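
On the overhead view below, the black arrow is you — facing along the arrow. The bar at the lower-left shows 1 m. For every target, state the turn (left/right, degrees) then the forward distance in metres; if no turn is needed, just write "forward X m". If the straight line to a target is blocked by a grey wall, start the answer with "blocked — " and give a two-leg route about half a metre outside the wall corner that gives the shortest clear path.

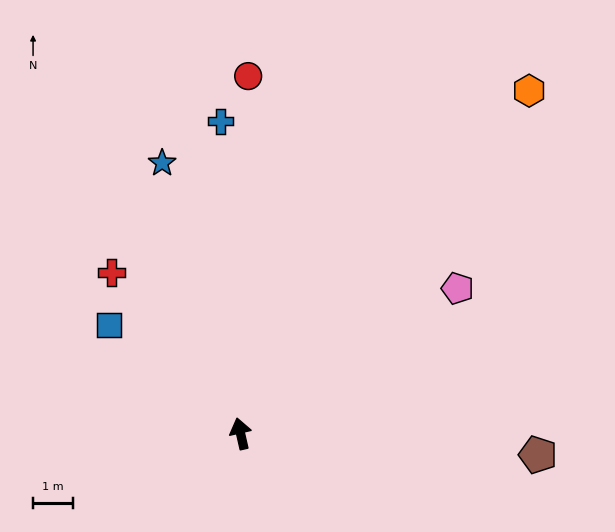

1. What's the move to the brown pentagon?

turn right 107°, forward 7.4 m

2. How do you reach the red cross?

turn left 26°, forward 5.1 m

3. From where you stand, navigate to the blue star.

turn left 3°, forward 7.0 m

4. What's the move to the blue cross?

turn right 9°, forward 7.8 m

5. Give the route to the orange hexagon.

turn right 53°, forward 11.2 m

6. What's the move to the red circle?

turn right 14°, forward 8.9 m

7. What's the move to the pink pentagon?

turn right 69°, forward 6.5 m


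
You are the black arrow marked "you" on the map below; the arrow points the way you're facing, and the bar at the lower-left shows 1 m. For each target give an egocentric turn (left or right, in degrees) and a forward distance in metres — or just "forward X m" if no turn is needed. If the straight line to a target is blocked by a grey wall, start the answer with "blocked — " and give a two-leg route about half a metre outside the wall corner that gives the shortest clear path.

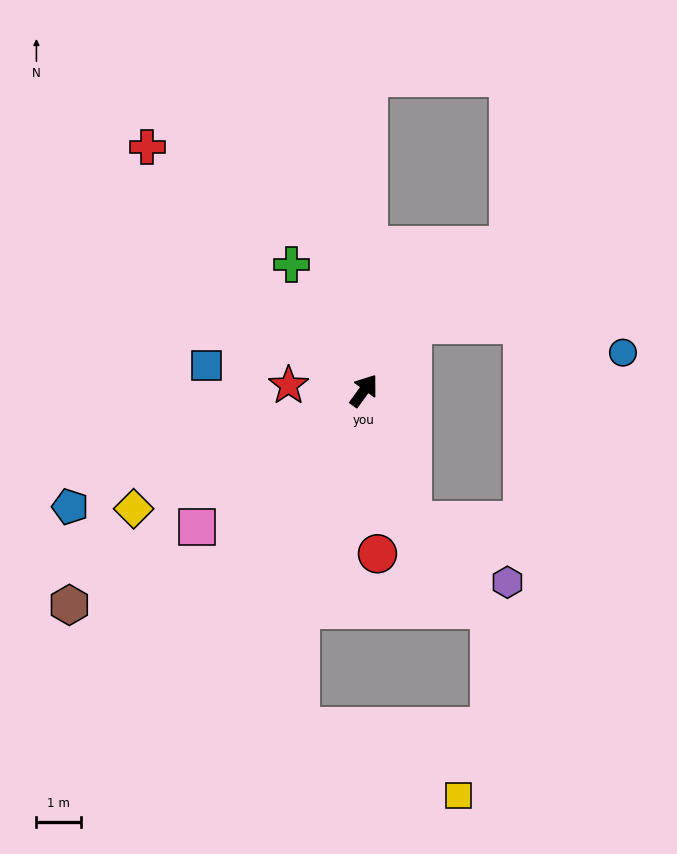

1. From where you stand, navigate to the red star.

turn left 122°, forward 1.7 m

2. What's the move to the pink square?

turn left 165°, forward 4.8 m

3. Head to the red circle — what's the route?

turn right 139°, forward 3.7 m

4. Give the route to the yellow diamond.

turn left 153°, forward 5.8 m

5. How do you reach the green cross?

turn left 66°, forward 3.2 m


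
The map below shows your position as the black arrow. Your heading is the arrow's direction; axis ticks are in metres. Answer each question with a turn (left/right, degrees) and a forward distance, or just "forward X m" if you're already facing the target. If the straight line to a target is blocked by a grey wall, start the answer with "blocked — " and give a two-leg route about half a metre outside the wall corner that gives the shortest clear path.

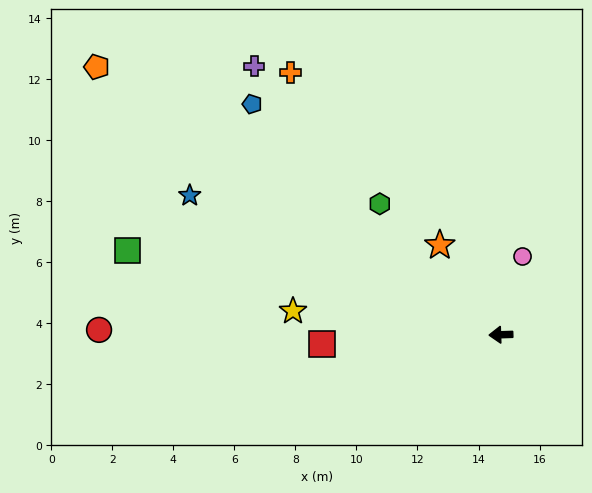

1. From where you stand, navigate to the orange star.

turn right 58°, forward 3.6 m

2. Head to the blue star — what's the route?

turn right 26°, forward 11.2 m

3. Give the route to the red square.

forward 5.9 m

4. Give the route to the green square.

turn right 15°, forward 12.5 m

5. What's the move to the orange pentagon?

turn right 35°, forward 15.9 m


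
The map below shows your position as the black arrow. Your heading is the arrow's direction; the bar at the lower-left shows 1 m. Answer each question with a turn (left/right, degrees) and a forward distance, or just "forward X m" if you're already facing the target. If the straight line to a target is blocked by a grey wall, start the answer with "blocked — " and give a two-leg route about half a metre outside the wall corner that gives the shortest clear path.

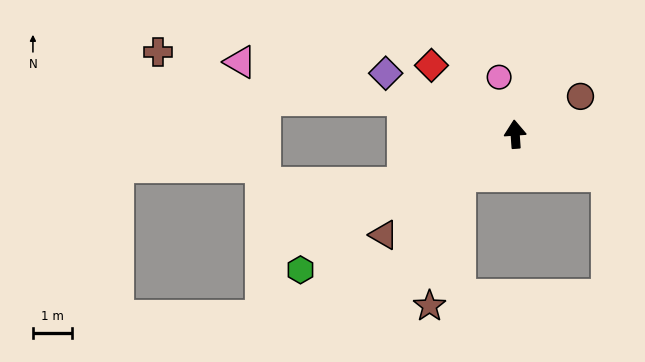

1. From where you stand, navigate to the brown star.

blocked — turn left 122°, forward 1.8 m, then turn left 41°, forward 3.4 m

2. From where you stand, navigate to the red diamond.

turn left 47°, forward 2.8 m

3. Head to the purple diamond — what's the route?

turn left 61°, forward 3.7 m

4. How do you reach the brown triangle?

turn left 123°, forward 4.2 m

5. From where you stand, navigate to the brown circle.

turn right 64°, forward 1.9 m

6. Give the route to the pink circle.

turn left 12°, forward 1.5 m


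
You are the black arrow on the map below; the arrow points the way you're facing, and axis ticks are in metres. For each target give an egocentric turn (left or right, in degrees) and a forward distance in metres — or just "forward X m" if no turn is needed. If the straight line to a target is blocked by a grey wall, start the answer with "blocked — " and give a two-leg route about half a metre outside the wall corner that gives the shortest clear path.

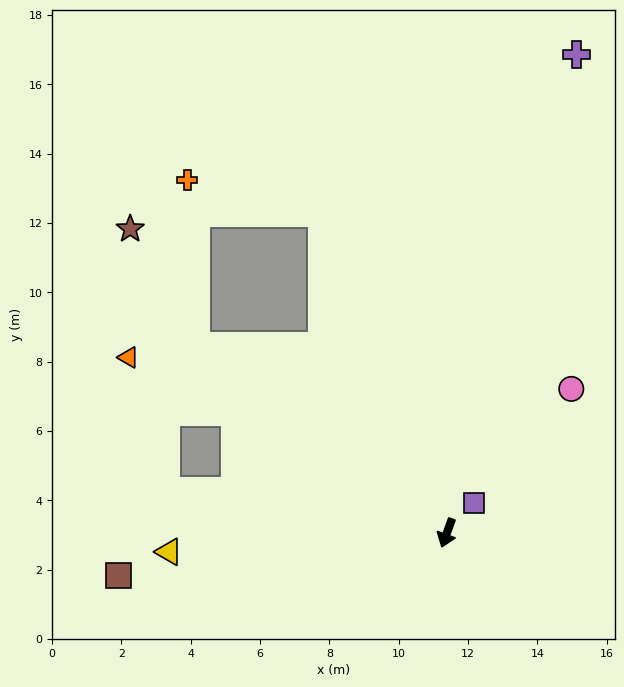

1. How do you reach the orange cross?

blocked — turn right 107°, forward 9.0 m, then turn right 50°, forward 4.8 m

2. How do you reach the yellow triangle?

turn right 66°, forward 8.0 m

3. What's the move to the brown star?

blocked — turn right 107°, forward 9.0 m, then turn right 24°, forward 3.9 m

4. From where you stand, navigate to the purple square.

turn left 158°, forward 1.2 m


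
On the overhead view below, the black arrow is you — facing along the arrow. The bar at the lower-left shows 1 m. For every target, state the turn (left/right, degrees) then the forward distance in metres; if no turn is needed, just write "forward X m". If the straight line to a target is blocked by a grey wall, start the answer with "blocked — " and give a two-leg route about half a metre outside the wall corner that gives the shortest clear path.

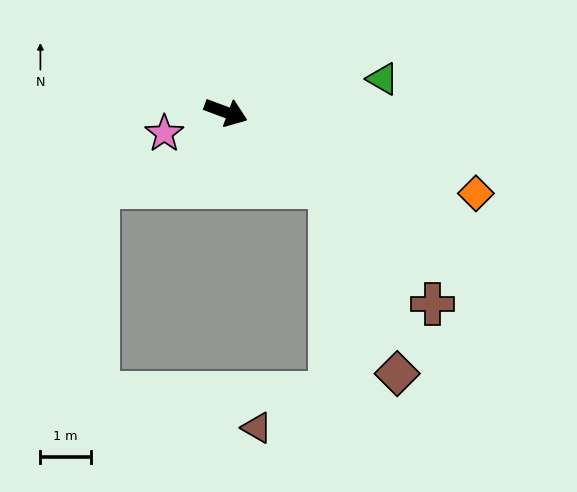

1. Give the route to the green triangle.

turn left 32°, forward 3.2 m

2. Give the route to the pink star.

turn right 141°, forward 1.3 m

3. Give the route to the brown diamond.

blocked — turn right 16°, forward 2.6 m, then turn right 34°, forward 3.9 m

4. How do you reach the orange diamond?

turn left 2°, forward 5.2 m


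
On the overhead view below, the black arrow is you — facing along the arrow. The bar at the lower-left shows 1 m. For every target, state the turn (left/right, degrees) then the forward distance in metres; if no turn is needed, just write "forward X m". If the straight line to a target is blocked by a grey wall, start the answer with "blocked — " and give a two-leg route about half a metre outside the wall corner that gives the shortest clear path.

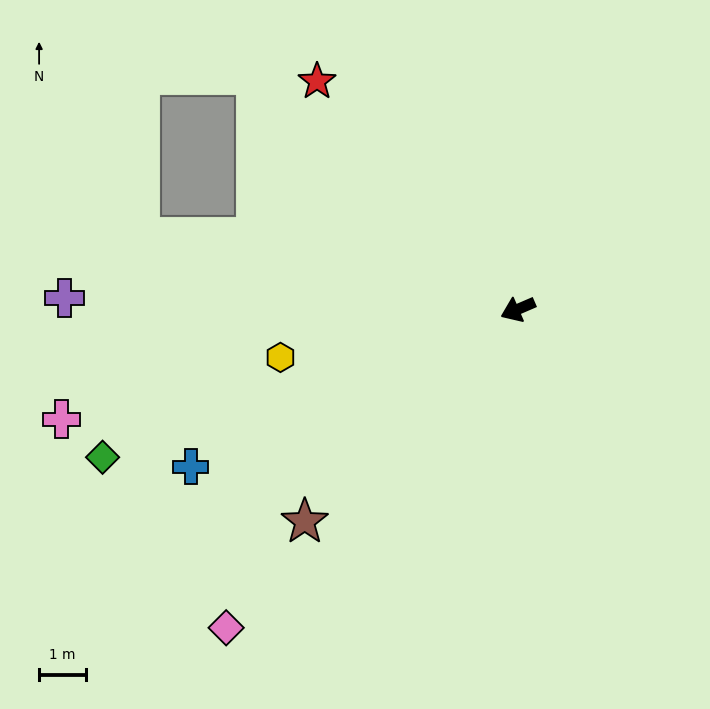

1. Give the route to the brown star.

turn left 22°, forward 6.4 m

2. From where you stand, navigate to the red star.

turn right 72°, forward 6.5 m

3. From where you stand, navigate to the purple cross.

turn right 25°, forward 9.7 m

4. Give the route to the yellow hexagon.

turn right 12°, forward 5.2 m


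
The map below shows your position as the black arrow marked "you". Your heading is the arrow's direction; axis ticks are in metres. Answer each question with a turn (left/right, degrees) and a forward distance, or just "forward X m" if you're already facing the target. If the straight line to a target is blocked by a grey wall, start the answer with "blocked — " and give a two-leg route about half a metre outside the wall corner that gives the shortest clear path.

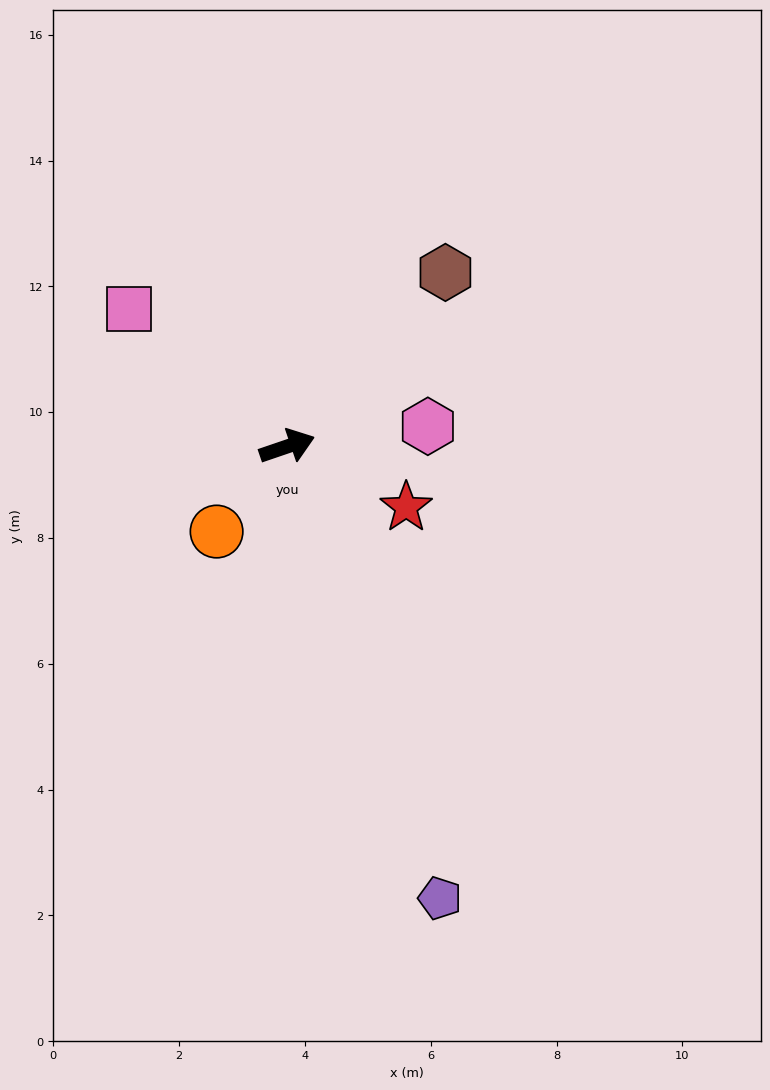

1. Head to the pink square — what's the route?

turn left 120°, forward 3.3 m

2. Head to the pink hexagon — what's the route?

turn right 11°, forward 2.3 m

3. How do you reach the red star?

turn right 46°, forward 2.1 m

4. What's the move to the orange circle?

turn right 149°, forward 1.8 m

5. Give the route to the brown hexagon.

turn left 29°, forward 3.7 m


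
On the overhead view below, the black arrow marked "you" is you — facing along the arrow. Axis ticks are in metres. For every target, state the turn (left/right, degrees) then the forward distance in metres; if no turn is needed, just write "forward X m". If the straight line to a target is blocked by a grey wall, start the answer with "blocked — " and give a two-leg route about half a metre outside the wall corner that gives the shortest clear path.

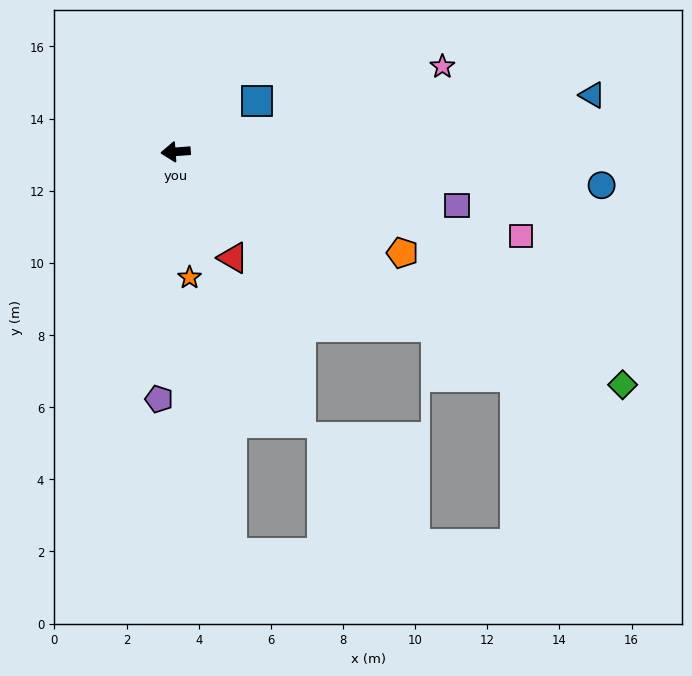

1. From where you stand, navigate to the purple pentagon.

turn left 82°, forward 6.9 m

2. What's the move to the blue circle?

turn left 171°, forward 11.8 m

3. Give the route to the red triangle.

turn left 114°, forward 3.3 m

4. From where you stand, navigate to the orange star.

turn left 92°, forward 3.5 m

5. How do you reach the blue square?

turn right 152°, forward 2.7 m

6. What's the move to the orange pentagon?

turn left 152°, forward 6.9 m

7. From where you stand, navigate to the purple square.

turn left 165°, forward 7.9 m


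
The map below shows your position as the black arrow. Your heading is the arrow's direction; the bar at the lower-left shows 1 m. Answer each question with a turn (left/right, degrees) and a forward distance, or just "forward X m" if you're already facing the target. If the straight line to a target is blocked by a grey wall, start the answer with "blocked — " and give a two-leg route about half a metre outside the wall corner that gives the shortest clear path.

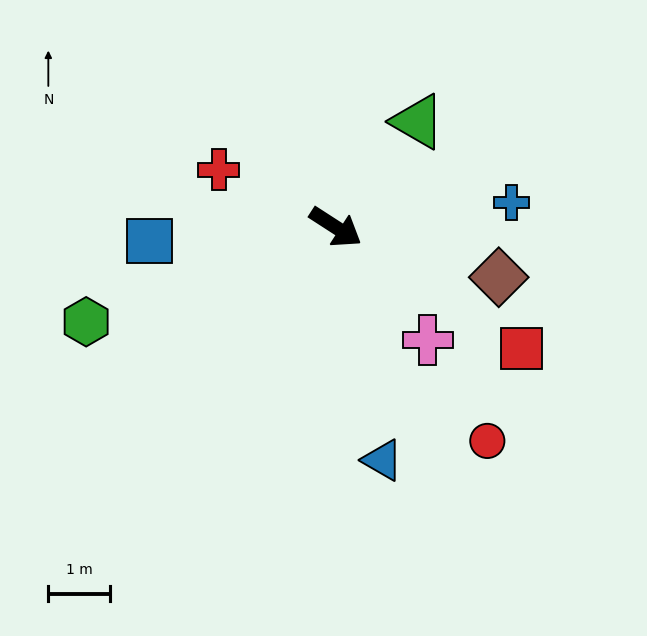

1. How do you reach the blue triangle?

turn right 46°, forward 3.8 m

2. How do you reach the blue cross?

turn left 41°, forward 2.9 m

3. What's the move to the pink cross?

turn right 18°, forward 2.4 m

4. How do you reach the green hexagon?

turn right 126°, forward 4.3 m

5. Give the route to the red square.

forward 3.6 m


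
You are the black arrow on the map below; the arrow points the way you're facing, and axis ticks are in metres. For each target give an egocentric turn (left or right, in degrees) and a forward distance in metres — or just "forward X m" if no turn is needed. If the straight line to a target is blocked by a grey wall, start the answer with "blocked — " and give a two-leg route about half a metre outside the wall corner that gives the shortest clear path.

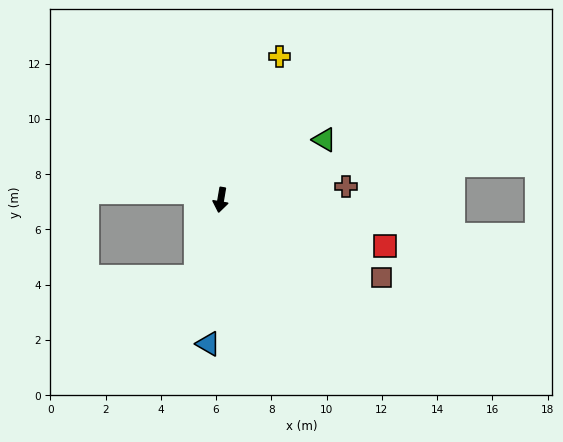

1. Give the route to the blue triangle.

turn left 5°, forward 5.2 m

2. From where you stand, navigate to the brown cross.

turn left 106°, forward 4.6 m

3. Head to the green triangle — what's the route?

turn left 130°, forward 4.3 m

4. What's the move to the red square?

turn left 84°, forward 6.2 m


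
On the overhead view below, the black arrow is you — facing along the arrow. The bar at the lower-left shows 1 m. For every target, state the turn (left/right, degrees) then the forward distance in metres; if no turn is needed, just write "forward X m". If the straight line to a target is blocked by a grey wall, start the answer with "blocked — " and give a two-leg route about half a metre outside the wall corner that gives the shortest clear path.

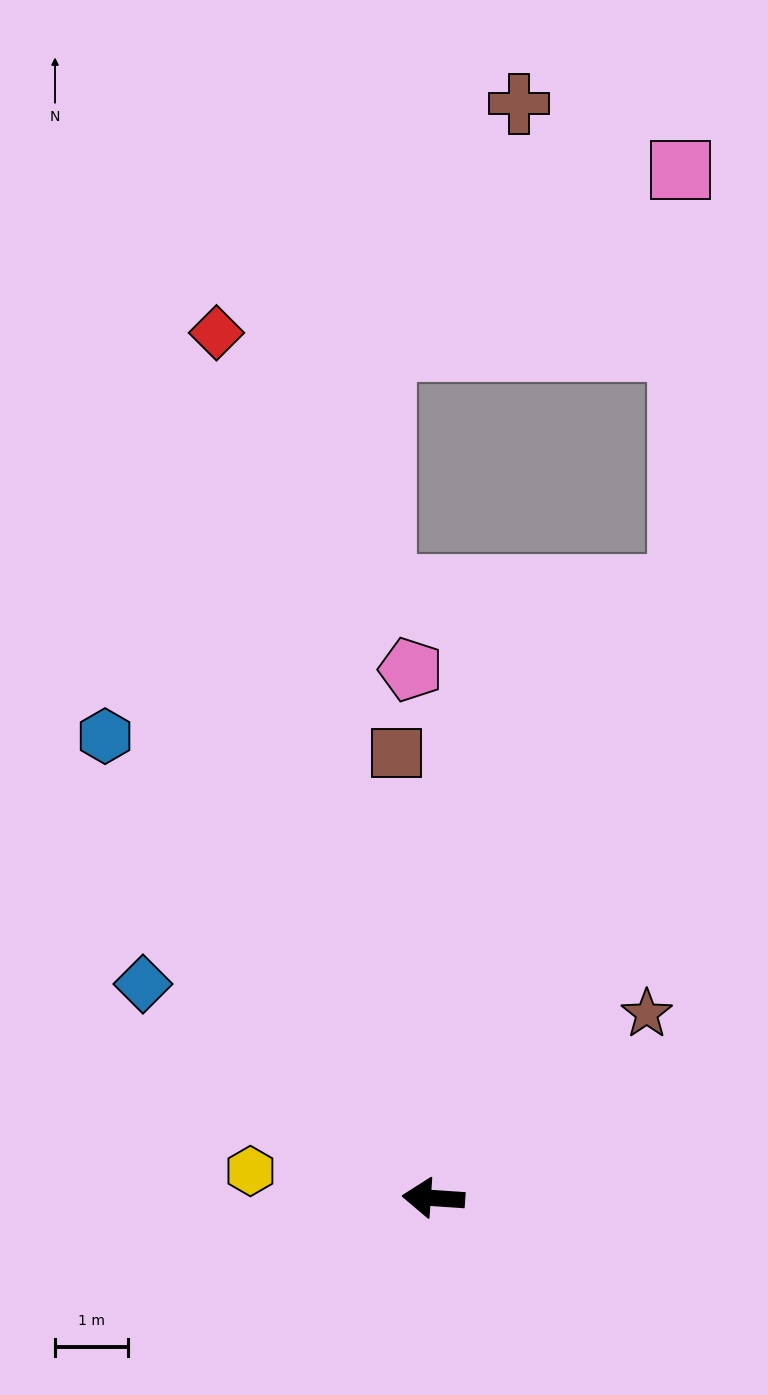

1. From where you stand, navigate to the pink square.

blocked — turn right 108°, forward 9.0 m, then turn left 22°, forward 5.7 m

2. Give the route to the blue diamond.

turn right 32°, forward 4.9 m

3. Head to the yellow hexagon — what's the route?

turn right 5°, forward 2.5 m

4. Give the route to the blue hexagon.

turn right 51°, forward 7.8 m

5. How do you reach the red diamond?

turn right 72°, forward 12.2 m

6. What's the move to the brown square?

turn right 81°, forward 6.1 m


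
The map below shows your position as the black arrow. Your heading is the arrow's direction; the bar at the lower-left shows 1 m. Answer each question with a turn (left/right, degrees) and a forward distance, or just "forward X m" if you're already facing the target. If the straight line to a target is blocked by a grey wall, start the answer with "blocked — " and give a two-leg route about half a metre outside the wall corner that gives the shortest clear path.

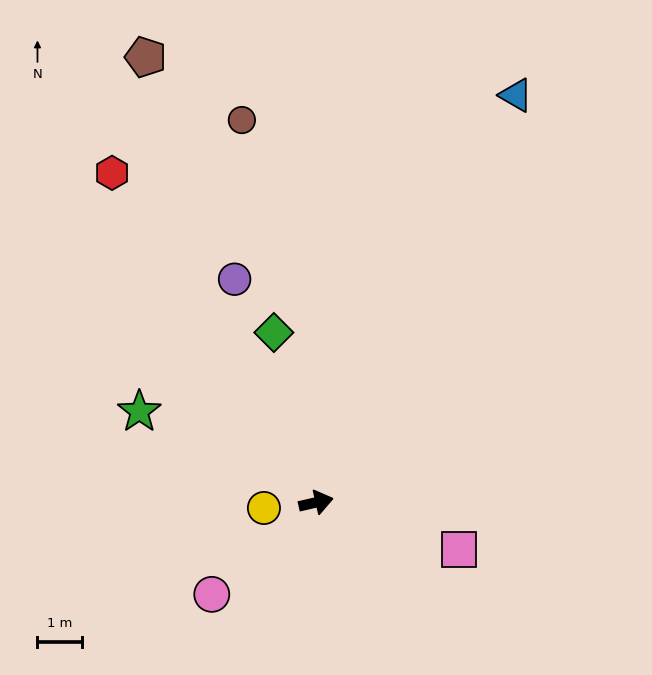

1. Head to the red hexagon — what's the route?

turn left 109°, forward 8.6 m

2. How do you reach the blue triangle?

turn left 51°, forward 10.1 m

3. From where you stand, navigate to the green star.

turn left 140°, forward 4.4 m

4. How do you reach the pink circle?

turn right 152°, forward 3.1 m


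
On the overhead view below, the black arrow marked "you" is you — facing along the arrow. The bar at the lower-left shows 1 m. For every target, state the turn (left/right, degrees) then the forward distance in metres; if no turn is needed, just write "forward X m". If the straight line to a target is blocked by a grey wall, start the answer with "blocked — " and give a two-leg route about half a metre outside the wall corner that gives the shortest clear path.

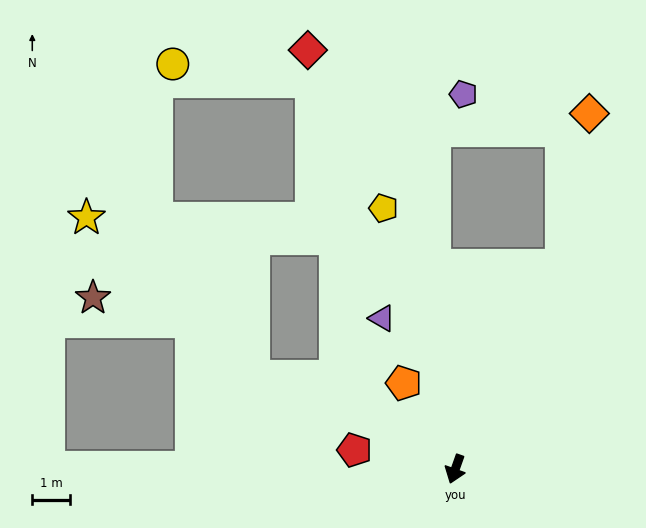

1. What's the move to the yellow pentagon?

turn right 145°, forward 7.1 m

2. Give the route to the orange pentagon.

turn right 130°, forward 2.6 m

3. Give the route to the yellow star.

blocked — turn right 95°, forward 5.8 m, then turn right 19°, forward 6.0 m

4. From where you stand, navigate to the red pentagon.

turn right 81°, forward 2.7 m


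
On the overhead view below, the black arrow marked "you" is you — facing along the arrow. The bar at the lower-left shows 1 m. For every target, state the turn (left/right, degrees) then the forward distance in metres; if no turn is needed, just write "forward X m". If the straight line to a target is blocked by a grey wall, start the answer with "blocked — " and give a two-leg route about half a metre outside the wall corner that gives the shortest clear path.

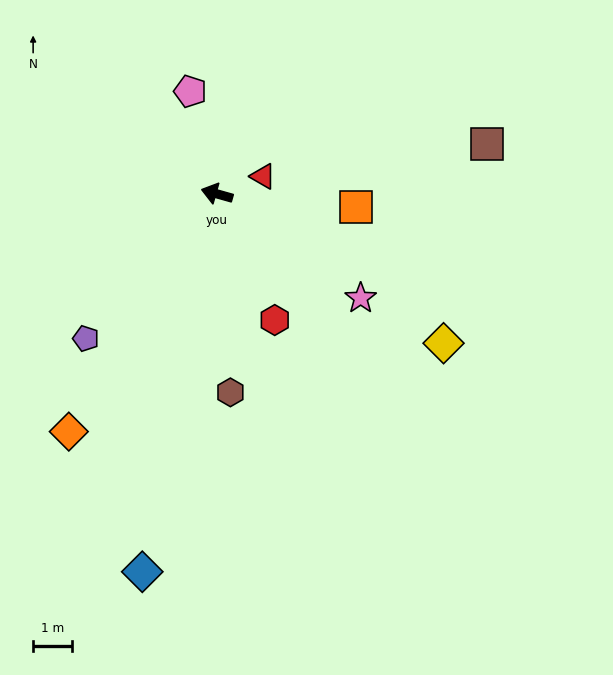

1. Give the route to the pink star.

turn left 160°, forward 4.5 m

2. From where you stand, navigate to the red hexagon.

turn left 130°, forward 3.5 m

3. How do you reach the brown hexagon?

turn left 110°, forward 5.1 m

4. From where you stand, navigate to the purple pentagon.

turn left 64°, forward 5.0 m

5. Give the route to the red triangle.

turn right 143°, forward 1.3 m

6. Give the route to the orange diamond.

turn left 74°, forward 7.1 m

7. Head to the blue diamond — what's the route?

turn left 95°, forward 9.8 m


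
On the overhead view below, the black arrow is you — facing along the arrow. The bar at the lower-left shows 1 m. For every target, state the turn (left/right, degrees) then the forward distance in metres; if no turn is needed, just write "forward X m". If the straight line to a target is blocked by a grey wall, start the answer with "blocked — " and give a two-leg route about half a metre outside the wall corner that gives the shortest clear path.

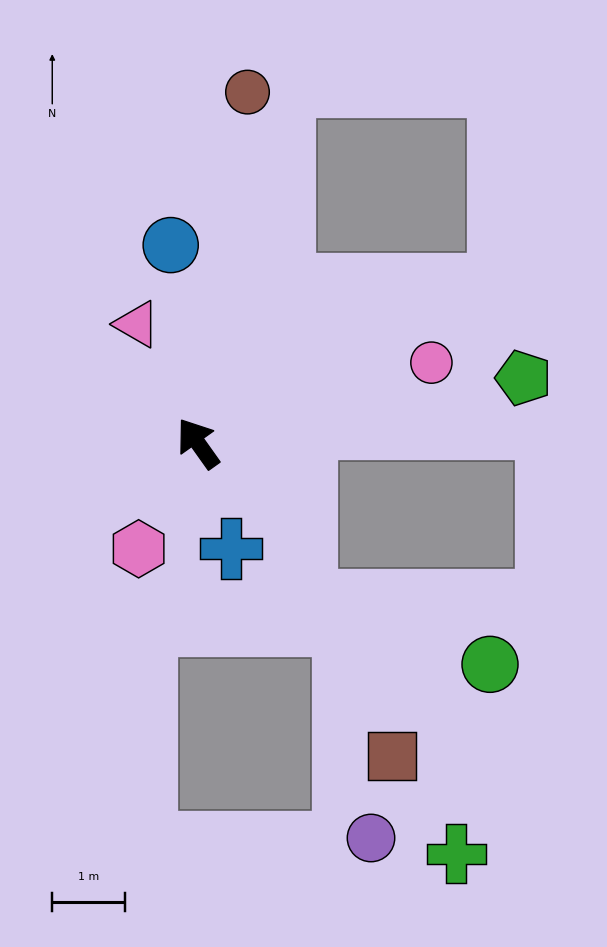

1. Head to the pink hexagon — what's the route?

turn left 115°, forward 1.7 m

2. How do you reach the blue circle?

turn right 28°, forward 2.8 m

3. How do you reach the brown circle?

turn right 43°, forward 4.9 m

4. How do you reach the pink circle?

turn right 106°, forward 3.4 m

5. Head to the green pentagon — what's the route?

turn right 114°, forward 4.6 m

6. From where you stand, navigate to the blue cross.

turn left 162°, forward 1.5 m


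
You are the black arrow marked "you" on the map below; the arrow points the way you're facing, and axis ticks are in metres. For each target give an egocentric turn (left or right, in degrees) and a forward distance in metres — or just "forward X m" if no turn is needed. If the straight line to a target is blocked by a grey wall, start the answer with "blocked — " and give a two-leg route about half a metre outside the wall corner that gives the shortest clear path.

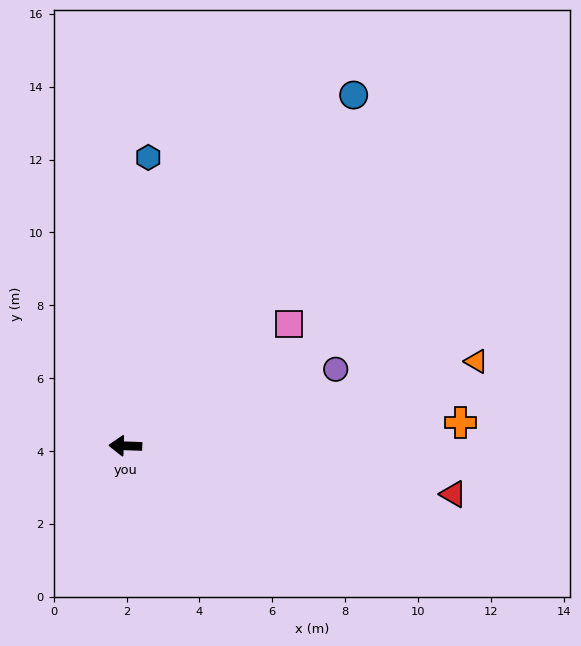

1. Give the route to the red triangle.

turn left 174°, forward 9.1 m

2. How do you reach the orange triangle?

turn right 165°, forward 9.9 m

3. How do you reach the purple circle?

turn right 158°, forward 6.1 m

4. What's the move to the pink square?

turn right 141°, forward 5.6 m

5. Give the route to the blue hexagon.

turn right 93°, forward 7.9 m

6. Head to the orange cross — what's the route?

turn right 174°, forward 9.2 m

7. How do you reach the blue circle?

turn right 121°, forward 11.5 m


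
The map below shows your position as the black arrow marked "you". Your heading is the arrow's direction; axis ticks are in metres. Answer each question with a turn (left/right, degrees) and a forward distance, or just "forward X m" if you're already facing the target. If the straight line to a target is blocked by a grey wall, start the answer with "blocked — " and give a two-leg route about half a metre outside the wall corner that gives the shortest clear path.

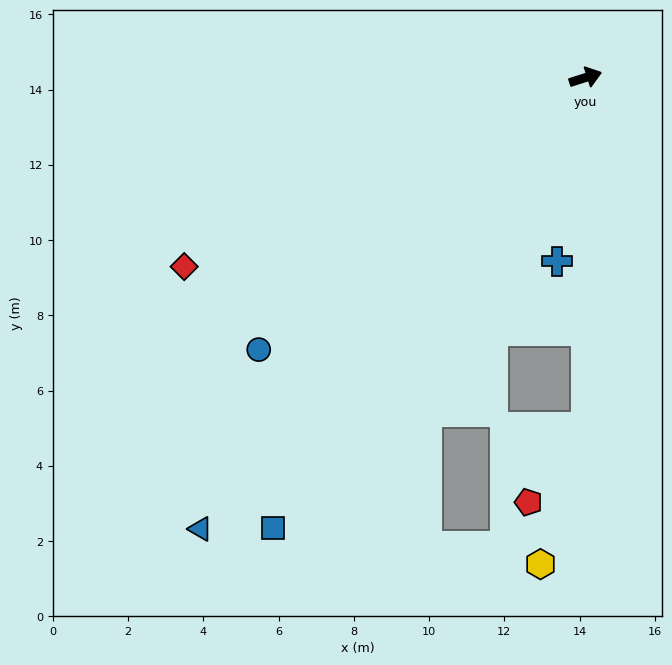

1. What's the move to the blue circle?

turn right 158°, forward 11.3 m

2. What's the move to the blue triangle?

turn right 148°, forward 15.8 m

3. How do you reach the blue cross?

turn right 117°, forward 4.9 m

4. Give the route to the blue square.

turn right 142°, forward 14.6 m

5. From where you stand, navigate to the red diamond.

turn right 172°, forward 11.8 m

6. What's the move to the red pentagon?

blocked — turn right 107°, forward 9.3 m, then turn right 39°, forward 2.5 m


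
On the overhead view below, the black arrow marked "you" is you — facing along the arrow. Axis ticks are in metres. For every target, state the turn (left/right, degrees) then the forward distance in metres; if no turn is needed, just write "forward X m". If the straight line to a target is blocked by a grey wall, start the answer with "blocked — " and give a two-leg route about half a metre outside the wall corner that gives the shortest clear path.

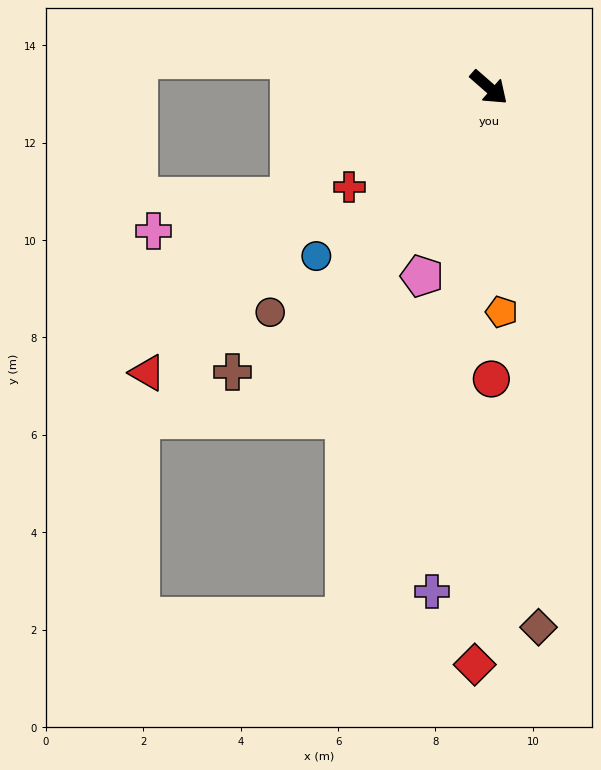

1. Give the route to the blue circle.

turn right 94°, forward 5.0 m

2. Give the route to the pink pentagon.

turn right 68°, forward 4.1 m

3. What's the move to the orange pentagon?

turn right 46°, forward 4.6 m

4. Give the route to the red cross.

turn right 103°, forward 3.5 m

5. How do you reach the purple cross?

turn right 55°, forward 10.4 m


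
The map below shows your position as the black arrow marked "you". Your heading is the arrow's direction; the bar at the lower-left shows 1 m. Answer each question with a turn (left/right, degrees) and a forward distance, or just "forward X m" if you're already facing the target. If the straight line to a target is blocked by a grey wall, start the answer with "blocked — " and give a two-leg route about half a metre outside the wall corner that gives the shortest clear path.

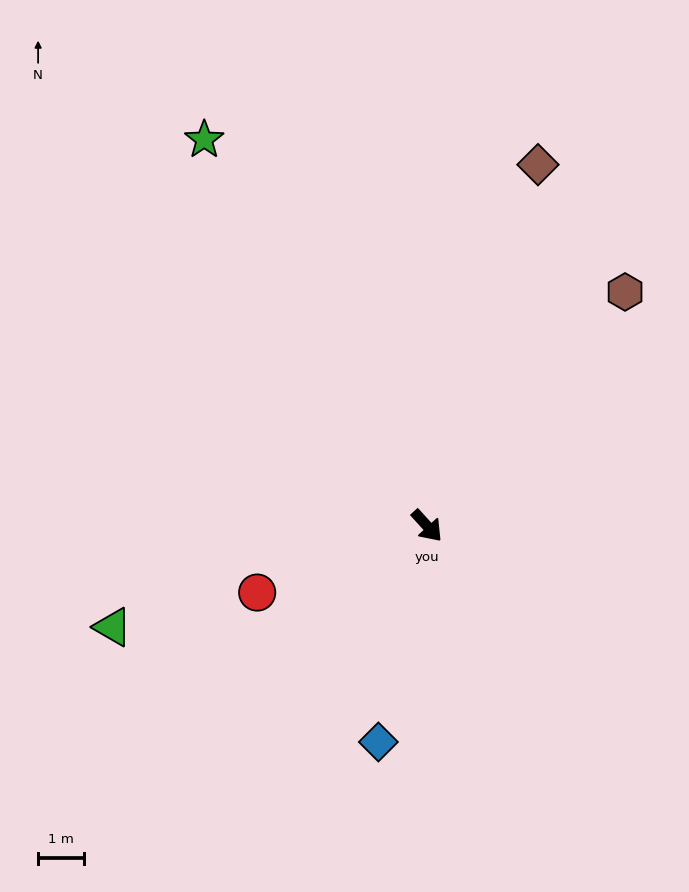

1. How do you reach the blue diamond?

turn right 55°, forward 4.8 m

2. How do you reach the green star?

turn left 168°, forward 9.8 m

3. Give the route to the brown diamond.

turn left 121°, forward 8.3 m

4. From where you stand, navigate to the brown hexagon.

turn left 98°, forward 6.7 m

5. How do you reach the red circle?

turn right 111°, forward 4.0 m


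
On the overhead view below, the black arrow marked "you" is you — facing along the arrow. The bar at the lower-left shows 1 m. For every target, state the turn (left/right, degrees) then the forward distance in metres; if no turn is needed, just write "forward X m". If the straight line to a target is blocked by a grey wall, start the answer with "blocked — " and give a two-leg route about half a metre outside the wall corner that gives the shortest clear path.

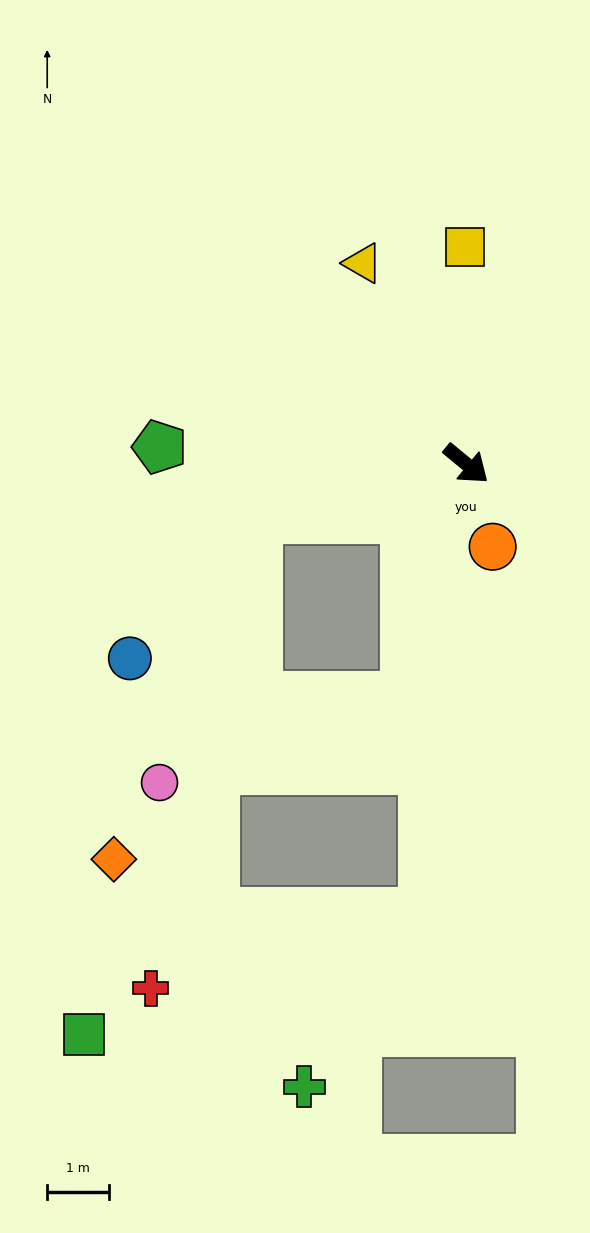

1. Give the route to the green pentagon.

turn right 144°, forward 4.9 m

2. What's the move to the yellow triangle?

turn left 157°, forward 3.6 m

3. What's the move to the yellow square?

turn left 130°, forward 3.5 m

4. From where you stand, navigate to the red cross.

blocked — turn right 56°, forward 7.3 m, then turn right 69°, forward 4.6 m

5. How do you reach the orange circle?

turn right 33°, forward 1.4 m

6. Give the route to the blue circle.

blocked — turn right 126°, forward 3.5 m, then turn left 34°, forward 3.0 m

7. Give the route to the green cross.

blocked — turn right 56°, forward 7.3 m, then turn right 30°, forward 3.4 m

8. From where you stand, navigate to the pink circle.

blocked — turn right 126°, forward 3.5 m, then turn left 56°, forward 4.5 m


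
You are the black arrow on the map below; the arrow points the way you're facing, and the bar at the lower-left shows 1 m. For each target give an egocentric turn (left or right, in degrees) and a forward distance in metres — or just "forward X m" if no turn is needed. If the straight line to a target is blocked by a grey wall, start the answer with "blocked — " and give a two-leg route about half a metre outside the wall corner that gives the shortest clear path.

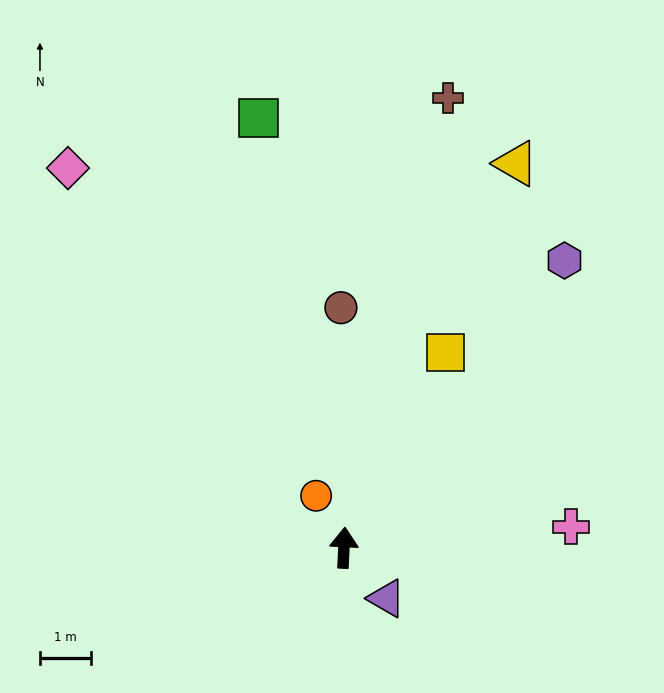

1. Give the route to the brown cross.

turn right 10°, forward 9.1 m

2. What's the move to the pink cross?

turn right 82°, forward 4.5 m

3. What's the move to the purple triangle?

turn right 137°, forward 1.3 m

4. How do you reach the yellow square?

turn right 25°, forward 4.3 m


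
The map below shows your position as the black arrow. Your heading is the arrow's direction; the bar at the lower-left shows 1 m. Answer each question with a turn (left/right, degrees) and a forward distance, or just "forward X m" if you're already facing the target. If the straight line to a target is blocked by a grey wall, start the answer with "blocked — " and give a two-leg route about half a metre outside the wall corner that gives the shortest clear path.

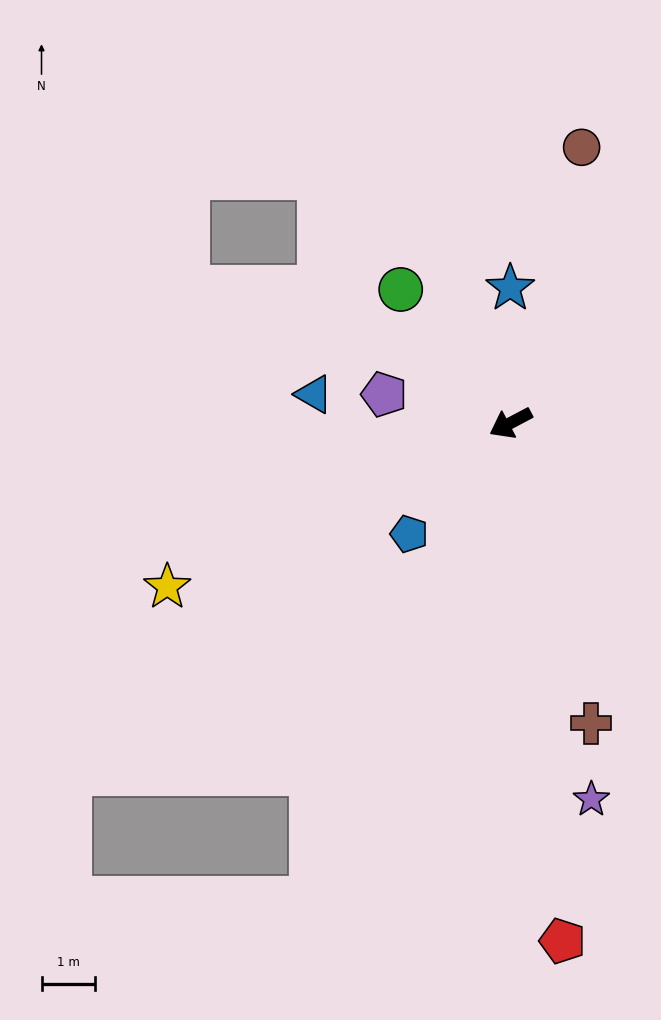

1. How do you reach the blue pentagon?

turn left 20°, forward 2.8 m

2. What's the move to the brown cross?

turn left 77°, forward 5.8 m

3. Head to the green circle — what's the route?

turn right 78°, forward 3.2 m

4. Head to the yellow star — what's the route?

turn right 2°, forward 7.1 m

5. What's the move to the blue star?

turn right 118°, forward 2.5 m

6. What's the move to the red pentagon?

turn left 68°, forward 9.8 m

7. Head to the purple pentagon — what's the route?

turn right 41°, forward 2.4 m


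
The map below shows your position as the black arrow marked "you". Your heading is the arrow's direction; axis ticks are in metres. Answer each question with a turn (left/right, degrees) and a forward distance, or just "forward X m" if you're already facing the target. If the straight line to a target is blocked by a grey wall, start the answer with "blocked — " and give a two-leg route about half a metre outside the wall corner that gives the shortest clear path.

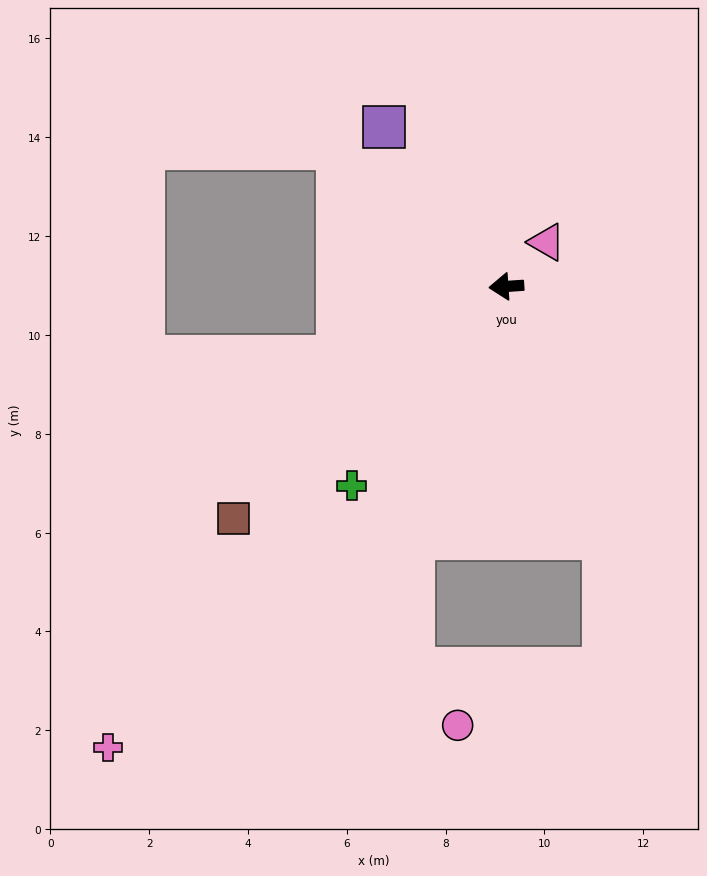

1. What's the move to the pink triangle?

turn right 136°, forward 1.2 m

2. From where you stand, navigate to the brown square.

turn left 37°, forward 7.2 m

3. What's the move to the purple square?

turn right 56°, forward 4.1 m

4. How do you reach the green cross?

turn left 48°, forward 5.1 m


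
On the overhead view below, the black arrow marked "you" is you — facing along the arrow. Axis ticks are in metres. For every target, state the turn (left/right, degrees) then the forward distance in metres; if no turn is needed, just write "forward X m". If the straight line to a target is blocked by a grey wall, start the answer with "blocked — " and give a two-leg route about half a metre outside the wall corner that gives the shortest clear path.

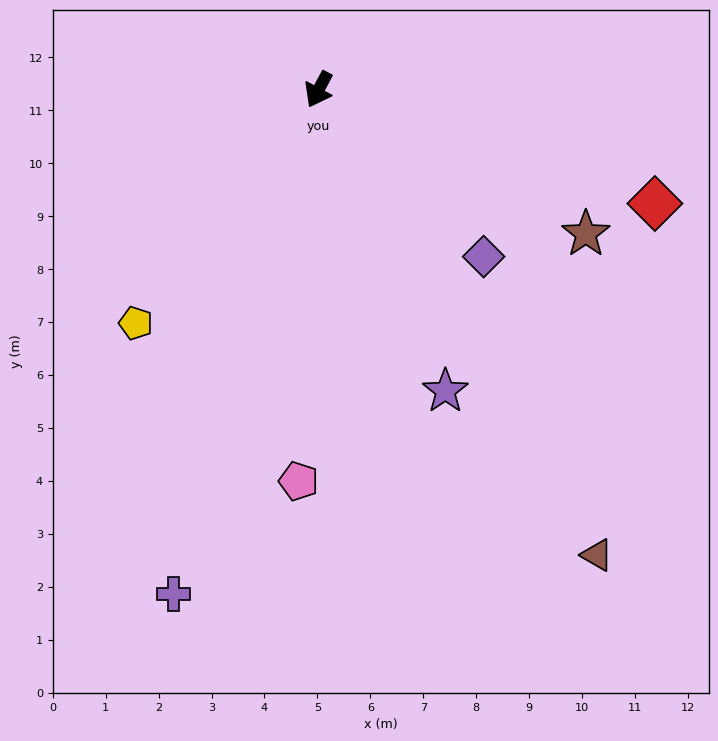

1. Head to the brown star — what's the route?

turn left 90°, forward 5.7 m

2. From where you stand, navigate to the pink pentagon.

turn left 25°, forward 7.4 m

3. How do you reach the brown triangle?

turn left 59°, forward 10.2 m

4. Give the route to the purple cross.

turn left 12°, forward 9.9 m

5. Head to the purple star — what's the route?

turn left 51°, forward 6.2 m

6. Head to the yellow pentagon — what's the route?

turn right 10°, forward 5.6 m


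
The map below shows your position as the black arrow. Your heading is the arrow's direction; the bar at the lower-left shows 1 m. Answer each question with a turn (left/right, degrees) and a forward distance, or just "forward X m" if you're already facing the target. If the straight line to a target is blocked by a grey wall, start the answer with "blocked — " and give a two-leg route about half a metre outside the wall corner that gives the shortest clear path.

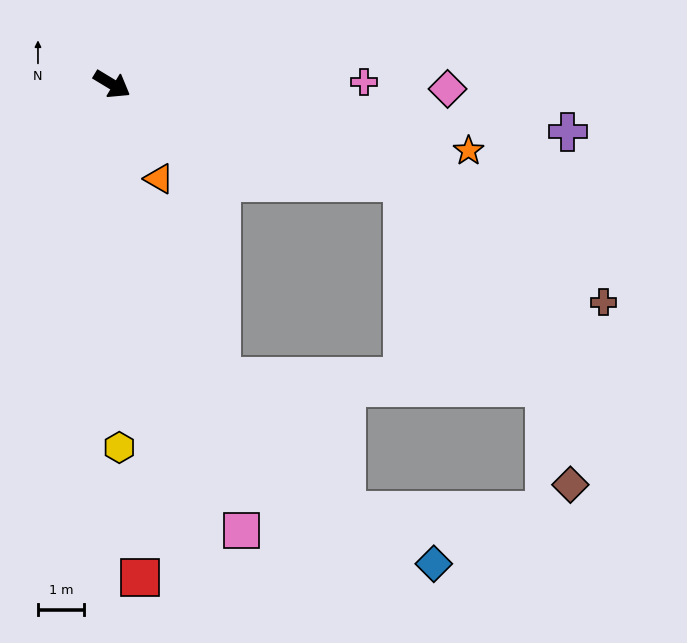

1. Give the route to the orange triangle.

turn right 32°, forward 2.3 m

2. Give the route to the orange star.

turn left 21°, forward 7.8 m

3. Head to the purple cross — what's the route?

turn left 25°, forward 9.9 m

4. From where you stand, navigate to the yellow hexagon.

turn right 58°, forward 7.9 m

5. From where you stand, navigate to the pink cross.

turn left 32°, forward 5.4 m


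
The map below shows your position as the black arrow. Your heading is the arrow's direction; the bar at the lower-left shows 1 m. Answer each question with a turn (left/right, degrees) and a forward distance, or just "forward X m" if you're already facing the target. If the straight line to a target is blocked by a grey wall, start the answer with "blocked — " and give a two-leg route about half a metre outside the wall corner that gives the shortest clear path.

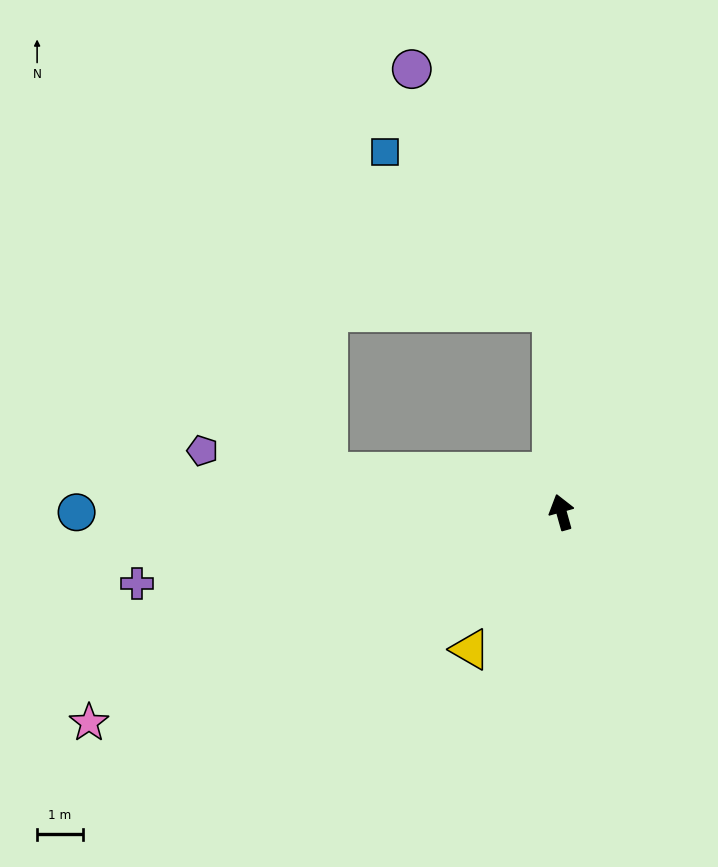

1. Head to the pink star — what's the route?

turn left 98°, forward 11.3 m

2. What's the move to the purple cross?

turn left 84°, forward 9.4 m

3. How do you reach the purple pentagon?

turn left 65°, forward 7.9 m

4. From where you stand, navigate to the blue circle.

turn left 74°, forward 10.6 m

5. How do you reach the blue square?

blocked — turn right 13°, forward 4.4 m, then turn left 43°, forward 5.0 m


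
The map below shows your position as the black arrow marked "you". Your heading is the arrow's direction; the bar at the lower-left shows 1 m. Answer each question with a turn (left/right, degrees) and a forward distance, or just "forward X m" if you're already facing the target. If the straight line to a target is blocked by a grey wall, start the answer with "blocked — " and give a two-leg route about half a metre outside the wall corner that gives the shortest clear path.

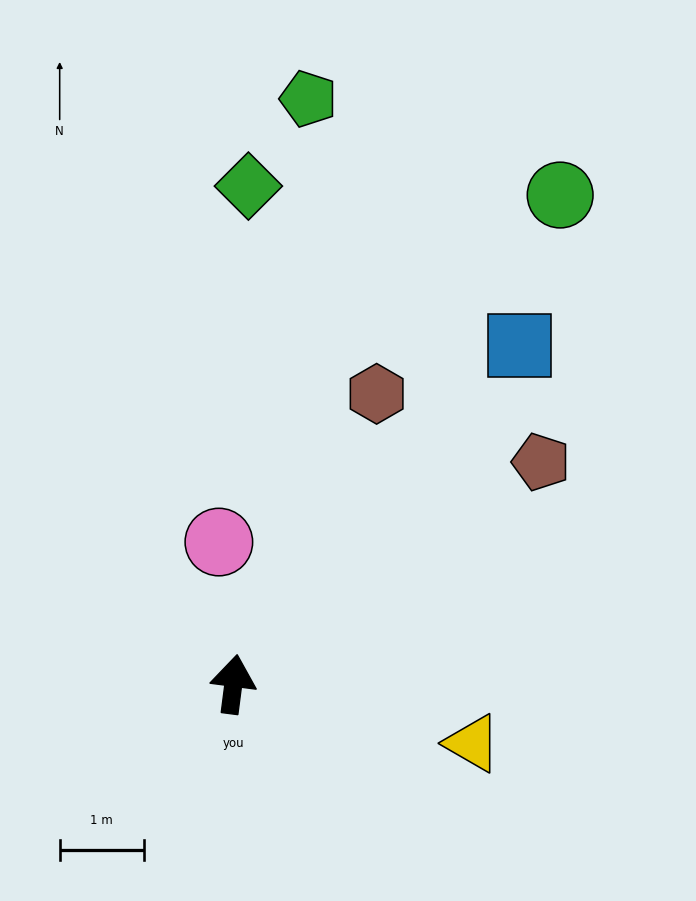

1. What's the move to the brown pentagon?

turn right 47°, forward 4.5 m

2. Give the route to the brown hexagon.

turn right 19°, forward 3.9 m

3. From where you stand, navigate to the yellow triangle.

turn right 97°, forward 2.9 m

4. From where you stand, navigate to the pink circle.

turn left 13°, forward 1.7 m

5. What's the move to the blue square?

turn right 33°, forward 5.3 m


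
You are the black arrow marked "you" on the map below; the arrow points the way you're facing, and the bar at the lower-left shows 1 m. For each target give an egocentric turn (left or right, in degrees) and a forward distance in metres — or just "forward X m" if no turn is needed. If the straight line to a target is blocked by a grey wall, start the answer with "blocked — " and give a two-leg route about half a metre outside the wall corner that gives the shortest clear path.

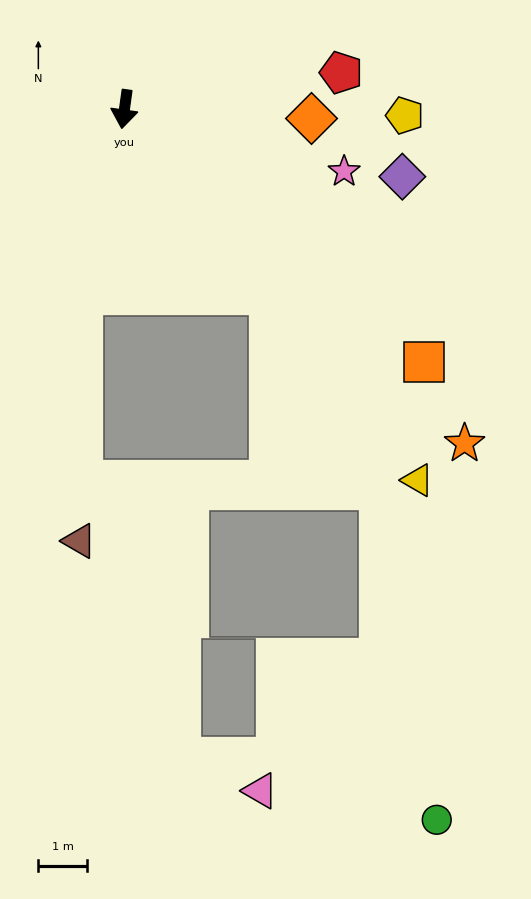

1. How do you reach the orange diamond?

turn left 95°, forward 3.8 m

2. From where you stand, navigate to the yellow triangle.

turn left 46°, forward 9.7 m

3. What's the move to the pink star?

turn left 82°, forward 4.7 m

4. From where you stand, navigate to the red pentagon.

turn left 107°, forward 4.5 m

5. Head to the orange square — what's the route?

turn left 58°, forward 8.0 m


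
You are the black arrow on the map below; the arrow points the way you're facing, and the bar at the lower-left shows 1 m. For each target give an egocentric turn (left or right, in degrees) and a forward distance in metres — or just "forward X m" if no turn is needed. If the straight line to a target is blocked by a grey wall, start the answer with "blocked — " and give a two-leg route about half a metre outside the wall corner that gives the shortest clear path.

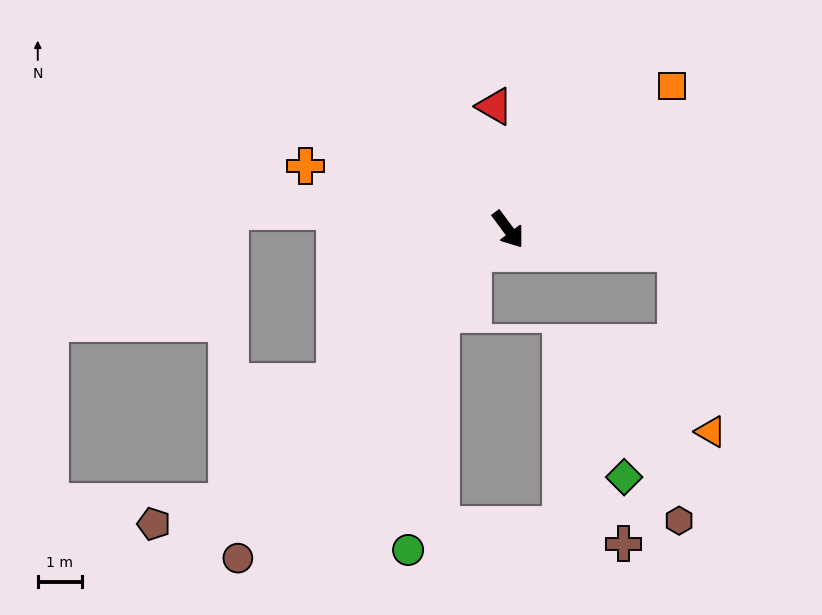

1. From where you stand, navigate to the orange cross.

turn right 144°, forward 4.8 m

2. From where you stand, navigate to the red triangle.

turn left 150°, forward 2.8 m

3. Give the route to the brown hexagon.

blocked — turn left 45°, forward 3.8 m, then turn right 81°, forward 6.0 m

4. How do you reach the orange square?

turn left 94°, forward 4.9 m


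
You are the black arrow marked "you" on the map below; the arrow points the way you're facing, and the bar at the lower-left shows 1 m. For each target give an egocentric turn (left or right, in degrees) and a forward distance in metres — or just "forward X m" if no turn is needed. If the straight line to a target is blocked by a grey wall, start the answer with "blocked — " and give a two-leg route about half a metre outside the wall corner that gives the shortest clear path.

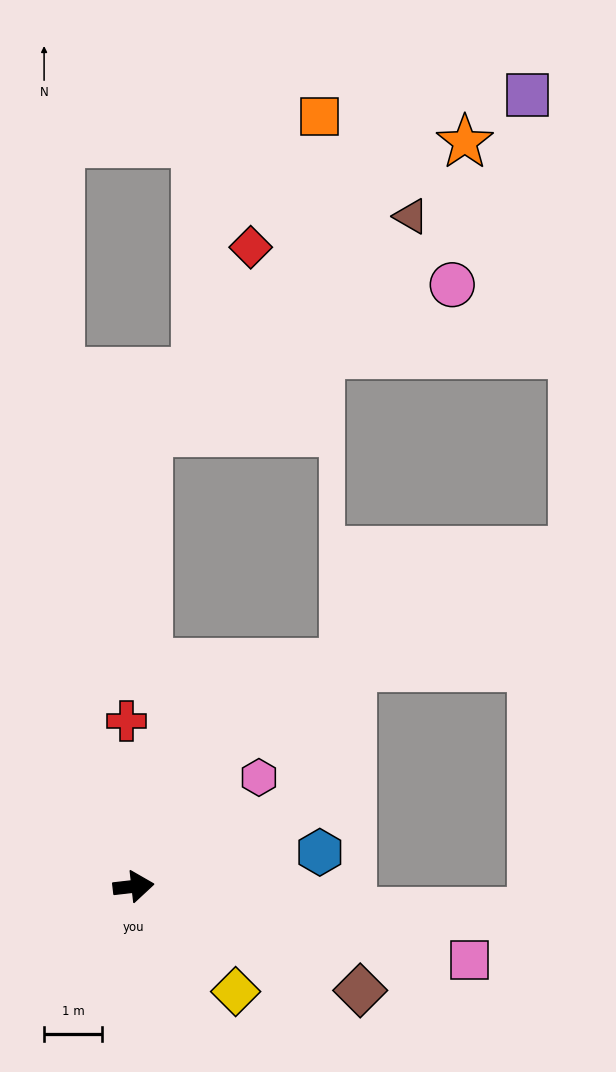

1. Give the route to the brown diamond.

turn right 31°, forward 4.3 m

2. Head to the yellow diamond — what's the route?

turn right 52°, forward 2.5 m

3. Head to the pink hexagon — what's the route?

turn left 34°, forward 2.9 m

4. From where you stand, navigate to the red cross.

turn left 86°, forward 2.9 m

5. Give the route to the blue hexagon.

turn left 4°, forward 3.3 m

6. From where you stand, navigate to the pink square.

turn right 19°, forward 5.9 m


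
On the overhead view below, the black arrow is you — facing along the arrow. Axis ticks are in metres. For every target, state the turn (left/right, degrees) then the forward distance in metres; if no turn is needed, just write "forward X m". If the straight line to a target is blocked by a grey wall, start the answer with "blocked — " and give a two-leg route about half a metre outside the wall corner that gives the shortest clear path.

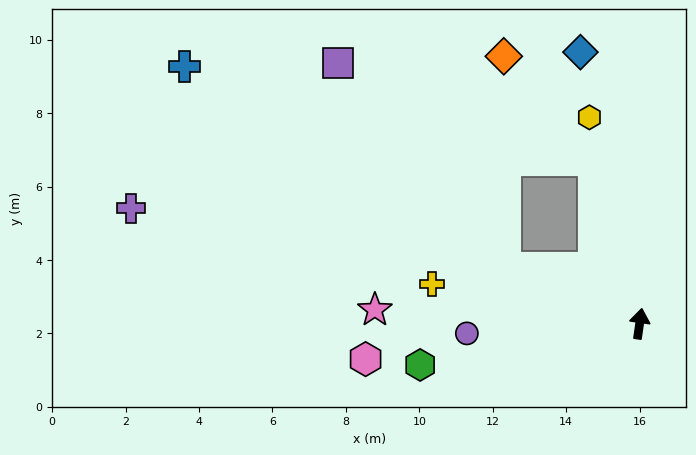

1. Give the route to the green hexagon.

turn left 109°, forward 6.1 m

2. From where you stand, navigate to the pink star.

turn left 95°, forward 7.2 m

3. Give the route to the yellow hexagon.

turn left 22°, forward 5.8 m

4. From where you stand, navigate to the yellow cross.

turn left 87°, forward 5.8 m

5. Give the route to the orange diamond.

blocked — turn left 24°, forward 4.6 m, then turn left 25°, forward 3.7 m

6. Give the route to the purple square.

blocked — turn left 76°, forward 4.0 m, then turn right 29°, forward 7.2 m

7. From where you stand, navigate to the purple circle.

turn left 101°, forward 4.7 m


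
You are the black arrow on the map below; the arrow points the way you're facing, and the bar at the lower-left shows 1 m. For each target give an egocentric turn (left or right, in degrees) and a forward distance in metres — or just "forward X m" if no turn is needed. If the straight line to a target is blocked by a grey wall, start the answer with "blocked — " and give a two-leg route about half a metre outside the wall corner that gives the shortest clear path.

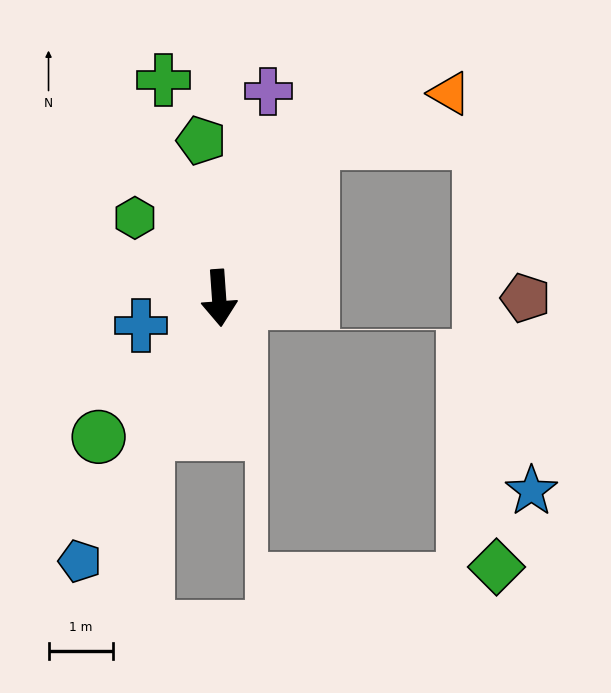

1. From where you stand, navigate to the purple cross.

turn left 163°, forward 3.3 m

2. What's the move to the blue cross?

turn right 75°, forward 1.3 m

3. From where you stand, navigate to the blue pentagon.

turn right 32°, forward 4.6 m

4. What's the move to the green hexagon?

turn right 138°, forward 1.8 m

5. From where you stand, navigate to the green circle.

turn right 45°, forward 2.8 m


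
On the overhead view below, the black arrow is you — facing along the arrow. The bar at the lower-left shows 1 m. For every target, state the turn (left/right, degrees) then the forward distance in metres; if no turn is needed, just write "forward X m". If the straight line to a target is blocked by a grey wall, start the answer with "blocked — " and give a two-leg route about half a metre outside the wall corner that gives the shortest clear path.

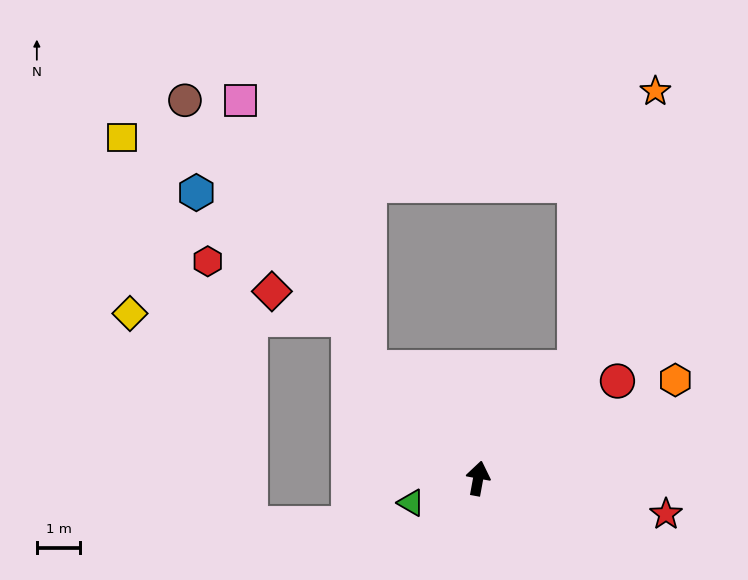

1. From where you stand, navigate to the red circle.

turn right 45°, forward 3.9 m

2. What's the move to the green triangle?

turn left 120°, forward 1.6 m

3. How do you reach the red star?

turn right 90°, forward 4.4 m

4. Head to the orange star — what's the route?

blocked — turn right 31°, forward 3.4 m, then turn left 25°, forward 6.6 m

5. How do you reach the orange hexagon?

turn right 53°, forward 5.1 m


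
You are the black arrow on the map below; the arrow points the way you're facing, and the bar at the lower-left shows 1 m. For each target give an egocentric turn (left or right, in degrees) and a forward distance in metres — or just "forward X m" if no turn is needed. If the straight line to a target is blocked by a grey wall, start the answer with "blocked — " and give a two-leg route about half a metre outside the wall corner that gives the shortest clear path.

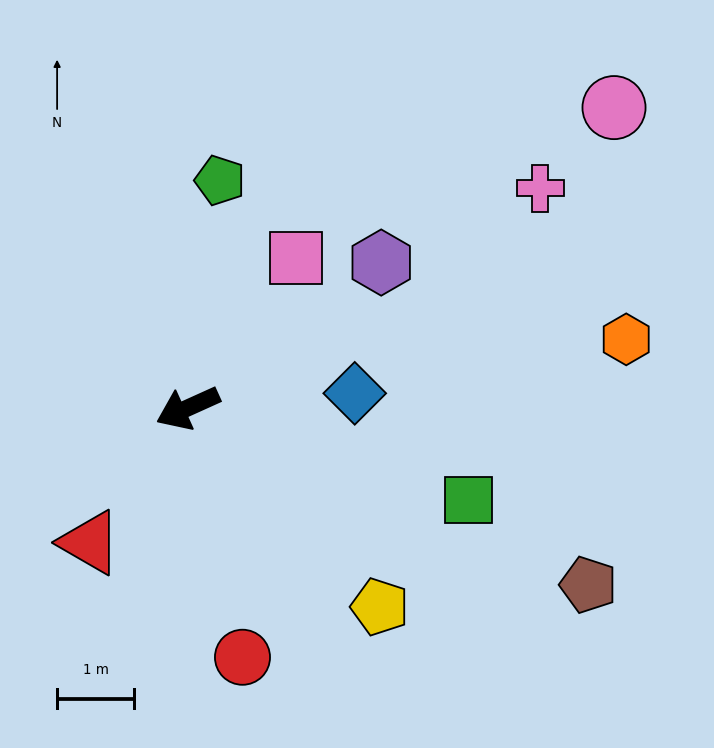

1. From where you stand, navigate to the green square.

turn left 138°, forward 3.8 m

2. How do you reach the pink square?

turn right 150°, forward 2.4 m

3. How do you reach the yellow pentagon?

turn left 110°, forward 3.6 m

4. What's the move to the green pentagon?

turn right 122°, forward 3.0 m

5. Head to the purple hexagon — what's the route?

turn right 167°, forward 3.1 m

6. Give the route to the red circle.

turn left 78°, forward 3.3 m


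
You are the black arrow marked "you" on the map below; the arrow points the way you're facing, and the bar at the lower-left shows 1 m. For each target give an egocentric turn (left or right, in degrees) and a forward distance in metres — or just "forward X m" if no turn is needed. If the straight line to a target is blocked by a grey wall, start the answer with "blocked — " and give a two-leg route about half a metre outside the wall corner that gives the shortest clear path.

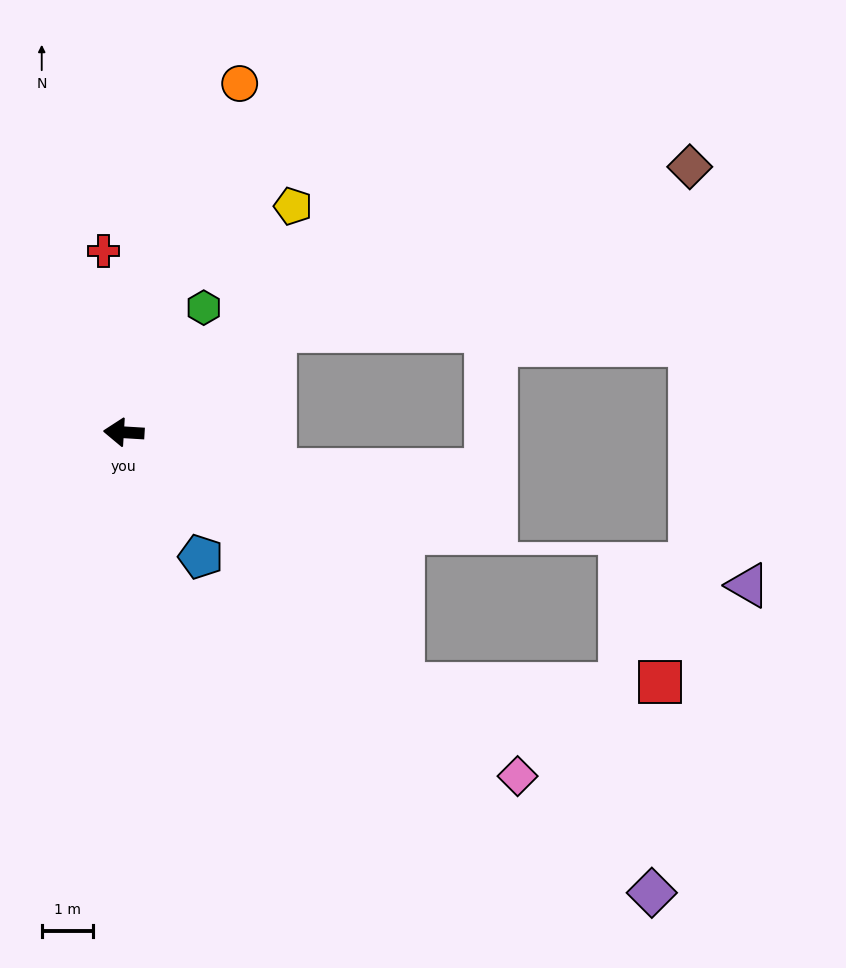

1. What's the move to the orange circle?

turn right 105°, forward 7.2 m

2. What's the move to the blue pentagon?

turn left 125°, forward 2.9 m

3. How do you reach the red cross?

turn right 80°, forward 3.6 m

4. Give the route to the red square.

blocked — turn left 141°, forward 7.4 m, then turn left 43°, forward 5.0 m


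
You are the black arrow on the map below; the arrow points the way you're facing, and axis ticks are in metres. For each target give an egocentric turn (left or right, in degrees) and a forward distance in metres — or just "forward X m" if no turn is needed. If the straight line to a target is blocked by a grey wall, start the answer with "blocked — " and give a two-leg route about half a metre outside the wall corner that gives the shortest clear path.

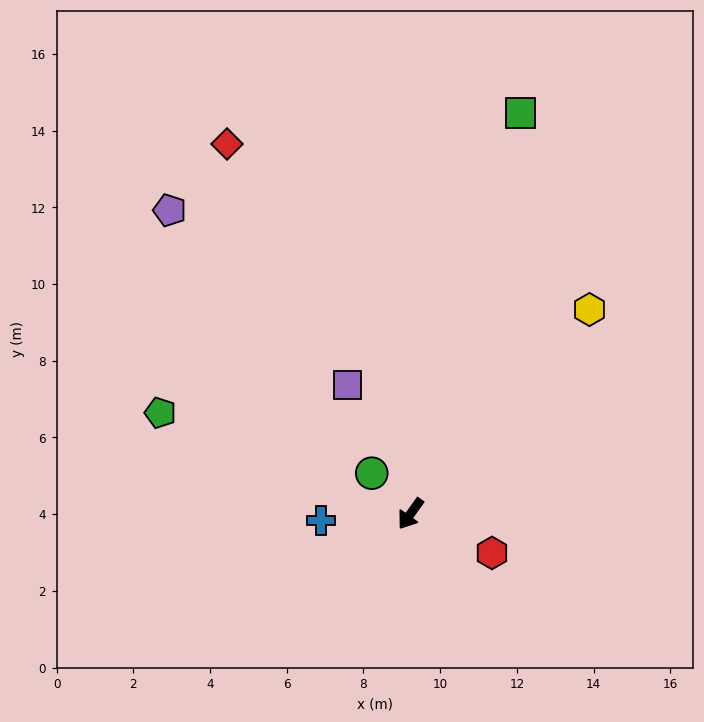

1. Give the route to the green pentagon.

turn right 76°, forward 7.0 m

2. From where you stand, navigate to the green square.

turn right 160°, forward 10.8 m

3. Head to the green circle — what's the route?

turn right 101°, forward 1.5 m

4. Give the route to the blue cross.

turn right 50°, forward 2.3 m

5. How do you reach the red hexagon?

turn left 100°, forward 2.4 m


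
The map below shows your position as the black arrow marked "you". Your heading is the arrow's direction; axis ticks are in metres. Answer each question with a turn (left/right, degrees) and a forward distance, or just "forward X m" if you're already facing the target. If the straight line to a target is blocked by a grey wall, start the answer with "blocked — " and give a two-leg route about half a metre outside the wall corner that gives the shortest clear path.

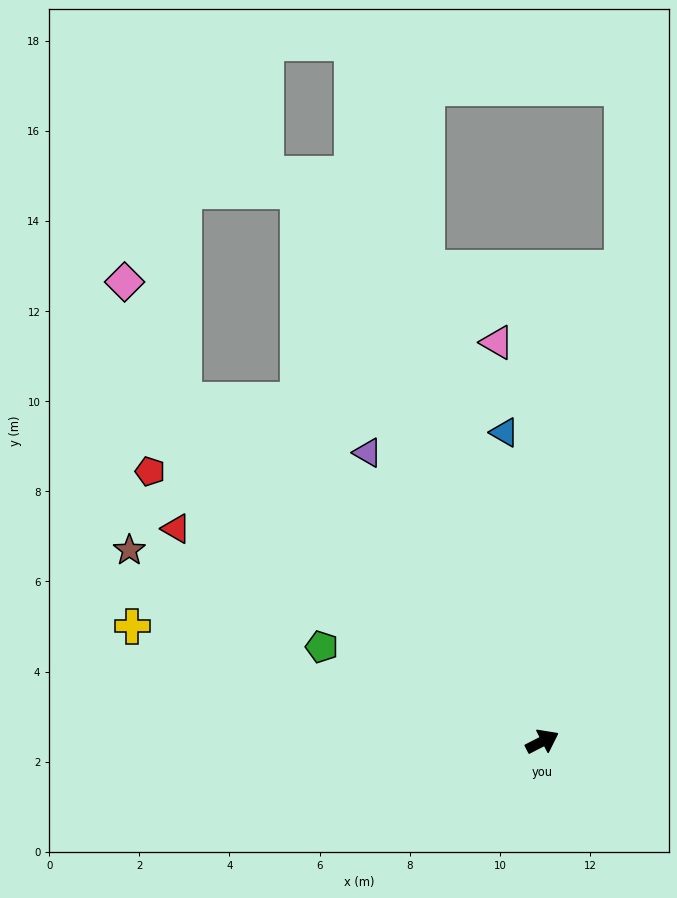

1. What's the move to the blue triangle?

turn left 70°, forward 6.9 m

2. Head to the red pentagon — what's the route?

turn left 118°, forward 10.6 m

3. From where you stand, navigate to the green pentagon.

turn left 130°, forward 5.3 m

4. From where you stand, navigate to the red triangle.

turn left 123°, forward 9.4 m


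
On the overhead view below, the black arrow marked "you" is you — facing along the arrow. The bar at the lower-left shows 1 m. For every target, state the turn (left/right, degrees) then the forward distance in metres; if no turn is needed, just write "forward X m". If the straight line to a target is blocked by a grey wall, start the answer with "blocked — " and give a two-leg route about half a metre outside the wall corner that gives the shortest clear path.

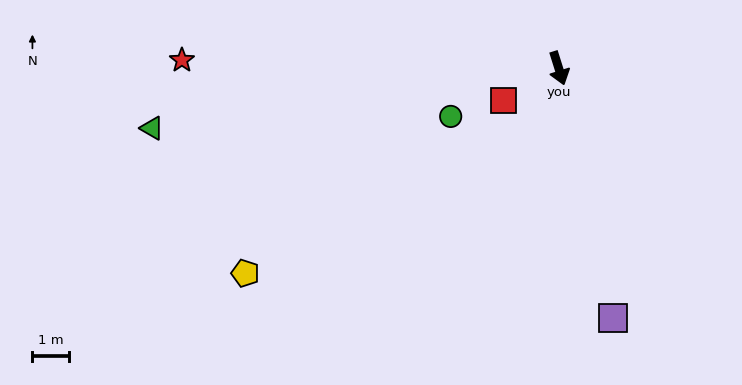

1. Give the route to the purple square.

turn right 5°, forward 7.0 m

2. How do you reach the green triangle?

turn right 99°, forward 11.3 m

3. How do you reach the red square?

turn right 77°, forward 1.8 m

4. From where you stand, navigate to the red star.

turn right 109°, forward 10.4 m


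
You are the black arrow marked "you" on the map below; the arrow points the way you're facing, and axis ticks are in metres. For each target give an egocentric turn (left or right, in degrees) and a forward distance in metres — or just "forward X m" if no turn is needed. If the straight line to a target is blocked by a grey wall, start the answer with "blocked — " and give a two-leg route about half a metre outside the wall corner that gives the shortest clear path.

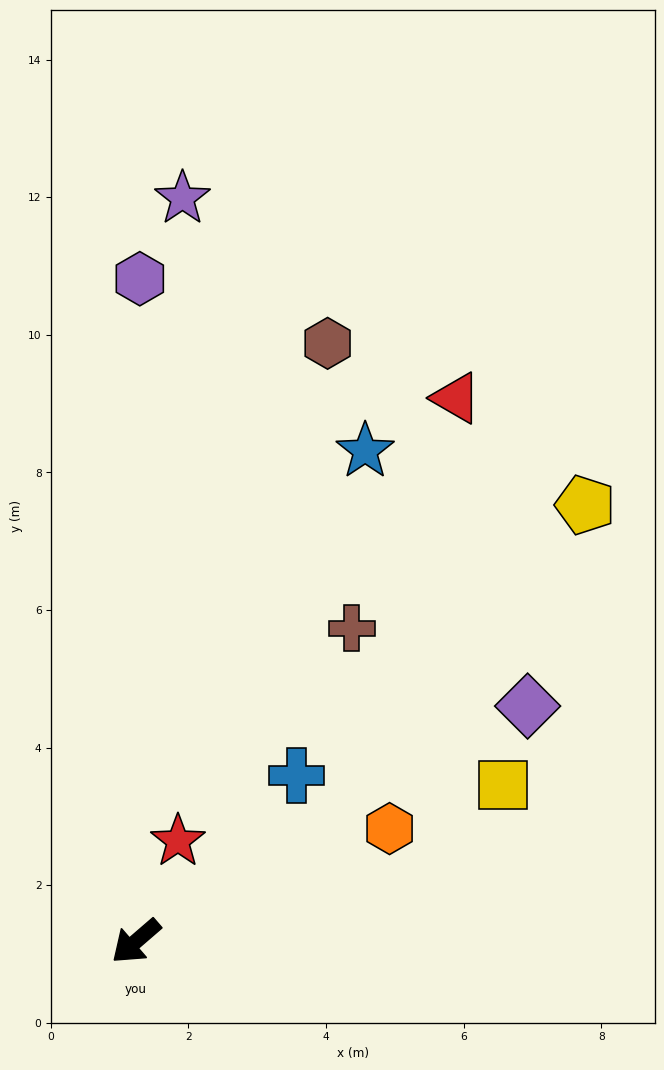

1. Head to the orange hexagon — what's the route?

turn left 163°, forward 4.0 m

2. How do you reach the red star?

turn right 154°, forward 1.6 m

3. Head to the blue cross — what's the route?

turn right 175°, forward 3.4 m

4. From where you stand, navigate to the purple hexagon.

turn right 131°, forward 9.6 m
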